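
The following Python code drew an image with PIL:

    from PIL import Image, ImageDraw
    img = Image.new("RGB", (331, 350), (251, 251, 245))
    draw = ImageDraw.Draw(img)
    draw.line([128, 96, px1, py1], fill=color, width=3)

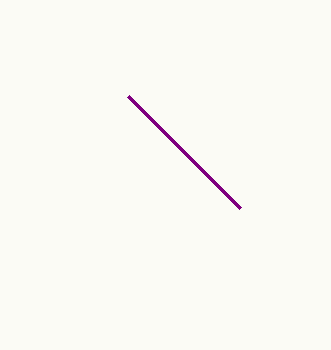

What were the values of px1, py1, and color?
px1 = 240
py1 = 208
color = 'purple'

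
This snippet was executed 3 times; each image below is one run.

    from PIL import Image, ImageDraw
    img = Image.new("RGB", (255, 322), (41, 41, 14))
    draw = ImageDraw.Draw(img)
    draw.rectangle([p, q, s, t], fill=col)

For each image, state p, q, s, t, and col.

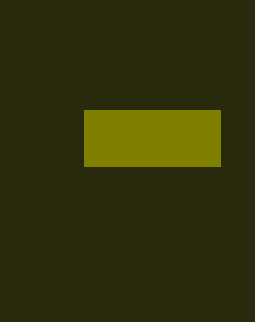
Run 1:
p = 84; q = 110; s = 220; t = 166; col = 'olive'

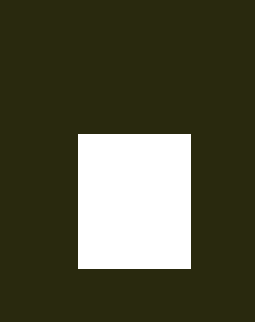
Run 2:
p = 78; q = 134; s = 190; t = 268; col = 'white'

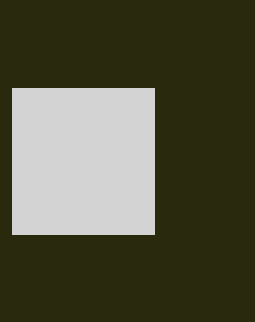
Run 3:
p = 12
q = 88
s = 154
t = 234
col = 'lightgray'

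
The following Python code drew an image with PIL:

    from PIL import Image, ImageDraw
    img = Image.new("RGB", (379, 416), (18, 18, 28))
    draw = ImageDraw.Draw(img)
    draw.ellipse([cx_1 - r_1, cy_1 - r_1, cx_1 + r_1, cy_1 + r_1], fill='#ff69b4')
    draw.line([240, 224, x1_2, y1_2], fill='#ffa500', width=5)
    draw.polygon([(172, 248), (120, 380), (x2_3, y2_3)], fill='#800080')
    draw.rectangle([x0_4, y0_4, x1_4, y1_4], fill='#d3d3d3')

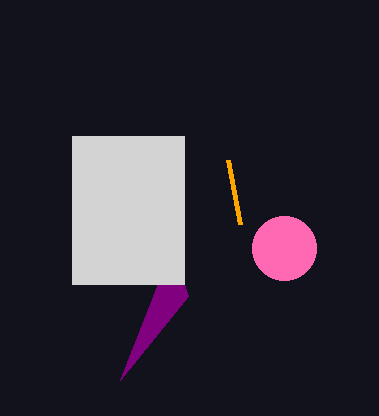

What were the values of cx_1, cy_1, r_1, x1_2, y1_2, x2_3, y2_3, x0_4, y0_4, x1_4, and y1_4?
cx_1 = 284
cy_1 = 248
r_1 = 32
x1_2 = 228
y1_2 = 160
x2_3 = 188
y2_3 = 296
x0_4 = 72
y0_4 = 136
x1_4 = 184
y1_4 = 284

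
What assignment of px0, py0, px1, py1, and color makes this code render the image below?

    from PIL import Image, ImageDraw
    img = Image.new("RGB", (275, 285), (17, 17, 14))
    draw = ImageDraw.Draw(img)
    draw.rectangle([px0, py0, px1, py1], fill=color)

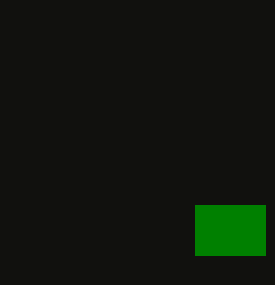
px0 = 195
py0 = 205
px1 = 265
py1 = 255
color = 'green'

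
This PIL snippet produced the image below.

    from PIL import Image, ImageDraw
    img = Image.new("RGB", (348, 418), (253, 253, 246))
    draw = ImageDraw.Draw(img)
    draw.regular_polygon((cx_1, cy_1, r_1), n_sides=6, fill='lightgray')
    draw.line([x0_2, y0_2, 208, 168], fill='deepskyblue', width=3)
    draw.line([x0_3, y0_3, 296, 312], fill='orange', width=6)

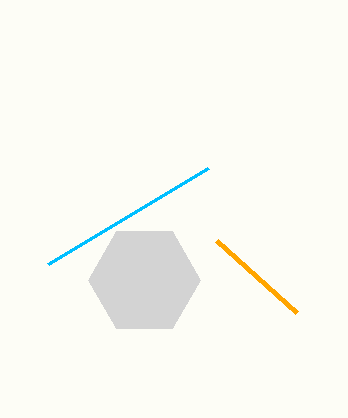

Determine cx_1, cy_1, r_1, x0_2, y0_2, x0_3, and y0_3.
cx_1 = 144, cy_1 = 280, r_1 = 56, x0_2 = 48, y0_2 = 264, x0_3 = 216, y0_3 = 240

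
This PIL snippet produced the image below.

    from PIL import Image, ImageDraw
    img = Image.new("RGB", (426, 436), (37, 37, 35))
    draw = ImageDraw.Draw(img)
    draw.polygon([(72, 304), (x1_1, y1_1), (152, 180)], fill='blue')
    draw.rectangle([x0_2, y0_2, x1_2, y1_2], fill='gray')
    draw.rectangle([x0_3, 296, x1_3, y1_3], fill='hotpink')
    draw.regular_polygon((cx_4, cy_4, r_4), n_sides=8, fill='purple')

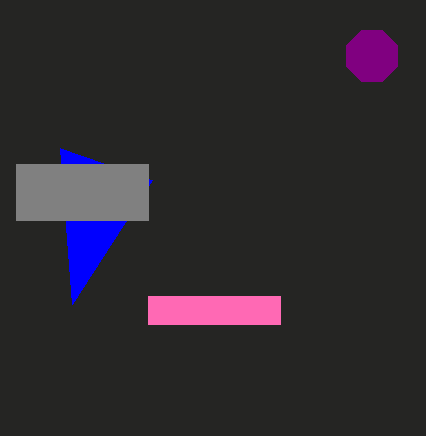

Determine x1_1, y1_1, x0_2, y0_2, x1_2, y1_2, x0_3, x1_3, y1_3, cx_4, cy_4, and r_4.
x1_1 = 60, y1_1 = 148, x0_2 = 16, y0_2 = 164, x1_2 = 148, y1_2 = 220, x0_3 = 148, x1_3 = 280, y1_3 = 324, cx_4 = 372, cy_4 = 56, r_4 = 28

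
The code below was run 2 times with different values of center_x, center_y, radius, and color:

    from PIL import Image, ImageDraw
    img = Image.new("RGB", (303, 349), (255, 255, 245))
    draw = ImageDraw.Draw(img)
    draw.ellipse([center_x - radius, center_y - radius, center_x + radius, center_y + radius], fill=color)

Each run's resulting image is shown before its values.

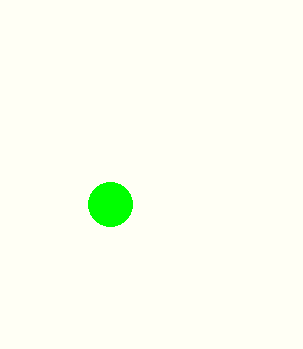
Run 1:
center_x = 110, center_y = 204, radius = 22, color = 'lime'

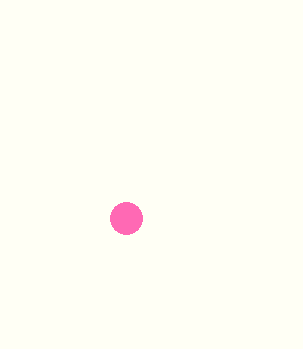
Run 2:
center_x = 126; center_y = 218; radius = 16; color = 'hotpink'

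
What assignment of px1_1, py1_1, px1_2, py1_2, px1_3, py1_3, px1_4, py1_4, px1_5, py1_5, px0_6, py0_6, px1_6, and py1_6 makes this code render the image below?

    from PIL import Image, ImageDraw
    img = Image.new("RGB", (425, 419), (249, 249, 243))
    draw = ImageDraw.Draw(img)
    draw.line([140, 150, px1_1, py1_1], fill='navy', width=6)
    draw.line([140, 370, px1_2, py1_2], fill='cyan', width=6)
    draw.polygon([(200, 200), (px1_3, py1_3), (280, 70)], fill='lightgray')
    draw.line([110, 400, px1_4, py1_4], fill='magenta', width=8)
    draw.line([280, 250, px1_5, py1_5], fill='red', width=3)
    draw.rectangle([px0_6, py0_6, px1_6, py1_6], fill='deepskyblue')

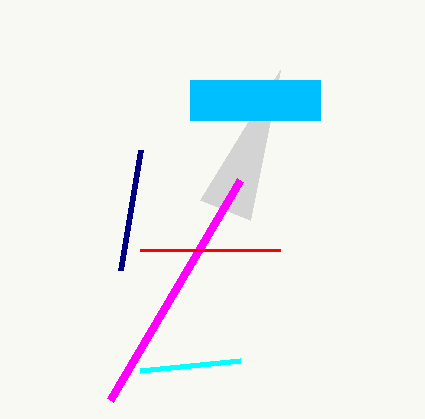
px1_1 = 120, py1_1 = 270, px1_2 = 240, py1_2 = 360, px1_3 = 250, py1_3 = 220, px1_4 = 240, py1_4 = 180, px1_5 = 140, py1_5 = 250, px0_6 = 190, py0_6 = 80, px1_6 = 320, py1_6 = 120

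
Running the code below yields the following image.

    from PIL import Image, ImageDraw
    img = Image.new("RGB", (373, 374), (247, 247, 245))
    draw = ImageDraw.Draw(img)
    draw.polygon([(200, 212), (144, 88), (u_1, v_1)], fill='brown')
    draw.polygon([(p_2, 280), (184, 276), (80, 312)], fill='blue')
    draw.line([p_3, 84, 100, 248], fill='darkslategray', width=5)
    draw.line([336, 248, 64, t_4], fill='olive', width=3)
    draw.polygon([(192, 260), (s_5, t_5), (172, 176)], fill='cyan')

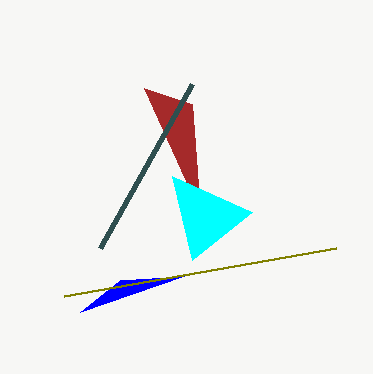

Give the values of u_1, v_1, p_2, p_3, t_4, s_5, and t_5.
u_1 = 192, v_1 = 104, p_2 = 120, p_3 = 192, t_4 = 296, s_5 = 252, t_5 = 212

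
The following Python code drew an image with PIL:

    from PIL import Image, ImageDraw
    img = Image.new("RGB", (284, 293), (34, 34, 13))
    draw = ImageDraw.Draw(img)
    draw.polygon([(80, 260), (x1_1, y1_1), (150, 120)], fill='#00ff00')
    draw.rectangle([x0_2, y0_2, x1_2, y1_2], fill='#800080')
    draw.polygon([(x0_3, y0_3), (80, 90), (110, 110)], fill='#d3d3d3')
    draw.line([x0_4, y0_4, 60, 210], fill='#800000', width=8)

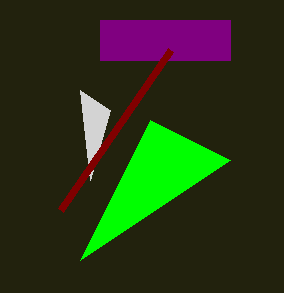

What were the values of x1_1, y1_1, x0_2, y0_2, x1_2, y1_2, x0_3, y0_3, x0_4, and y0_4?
x1_1 = 230
y1_1 = 160
x0_2 = 100
y0_2 = 20
x1_2 = 230
y1_2 = 60
x0_3 = 90
y0_3 = 180
x0_4 = 170
y0_4 = 50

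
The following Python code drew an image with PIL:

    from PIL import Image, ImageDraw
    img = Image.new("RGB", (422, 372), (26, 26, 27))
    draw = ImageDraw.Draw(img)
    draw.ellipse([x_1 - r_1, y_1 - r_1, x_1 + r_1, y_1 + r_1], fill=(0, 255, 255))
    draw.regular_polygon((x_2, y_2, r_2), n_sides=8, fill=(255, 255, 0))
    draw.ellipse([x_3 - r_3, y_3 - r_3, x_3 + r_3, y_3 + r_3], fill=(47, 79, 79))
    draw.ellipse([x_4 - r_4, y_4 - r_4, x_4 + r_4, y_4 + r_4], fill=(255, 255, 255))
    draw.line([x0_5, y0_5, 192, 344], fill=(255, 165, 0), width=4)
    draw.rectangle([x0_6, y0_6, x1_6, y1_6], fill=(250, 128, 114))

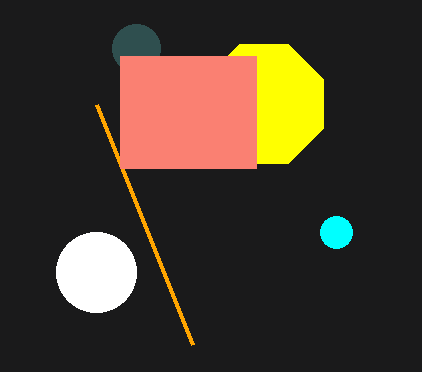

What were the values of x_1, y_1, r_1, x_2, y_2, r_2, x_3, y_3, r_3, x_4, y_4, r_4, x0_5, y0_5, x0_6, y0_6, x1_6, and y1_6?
x_1 = 336
y_1 = 232
r_1 = 16
x_2 = 264
y_2 = 104
r_2 = 64
x_3 = 136
y_3 = 48
r_3 = 24
x_4 = 96
y_4 = 272
r_4 = 40
x0_5 = 96
y0_5 = 104
x0_6 = 120
y0_6 = 56
x1_6 = 256
y1_6 = 168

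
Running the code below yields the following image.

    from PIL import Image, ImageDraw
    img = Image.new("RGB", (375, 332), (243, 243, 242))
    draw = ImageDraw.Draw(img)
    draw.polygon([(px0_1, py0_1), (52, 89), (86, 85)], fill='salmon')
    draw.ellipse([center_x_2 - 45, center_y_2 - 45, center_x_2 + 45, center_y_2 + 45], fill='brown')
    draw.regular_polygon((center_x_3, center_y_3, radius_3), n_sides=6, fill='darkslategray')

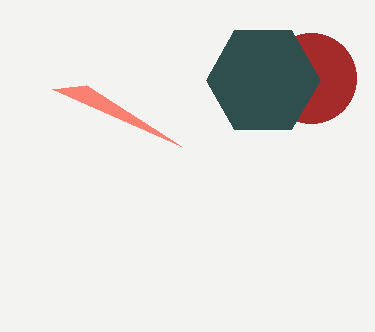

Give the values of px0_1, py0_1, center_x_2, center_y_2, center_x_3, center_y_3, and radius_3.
px0_1 = 181
py0_1 = 146
center_x_2 = 311
center_y_2 = 78
center_x_3 = 263
center_y_3 = 80
radius_3 = 57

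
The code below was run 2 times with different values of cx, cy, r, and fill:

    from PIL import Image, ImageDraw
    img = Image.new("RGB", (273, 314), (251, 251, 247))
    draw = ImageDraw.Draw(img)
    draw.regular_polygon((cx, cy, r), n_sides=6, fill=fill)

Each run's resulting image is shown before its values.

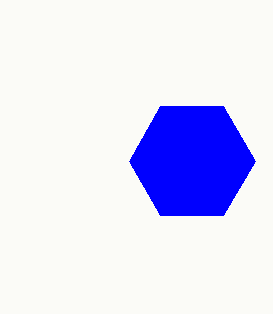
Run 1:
cx = 192
cy = 161
r = 63
fill = 'blue'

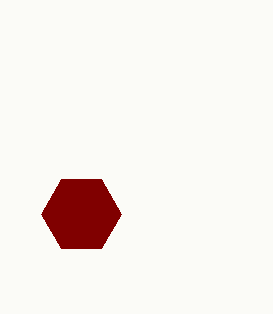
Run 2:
cx = 81, cy = 214, r = 40, fill = 'maroon'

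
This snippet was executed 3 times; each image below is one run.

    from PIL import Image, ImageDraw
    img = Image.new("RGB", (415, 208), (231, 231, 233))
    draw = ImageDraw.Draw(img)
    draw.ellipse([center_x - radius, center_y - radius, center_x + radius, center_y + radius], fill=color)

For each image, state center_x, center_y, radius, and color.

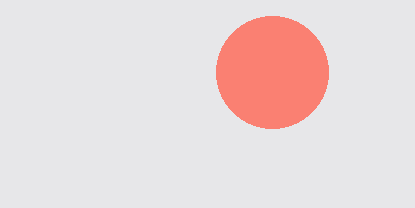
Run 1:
center_x = 272
center_y = 72
radius = 56
color = 'salmon'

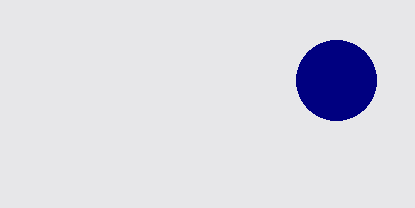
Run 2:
center_x = 336; center_y = 80; radius = 40; color = 'navy'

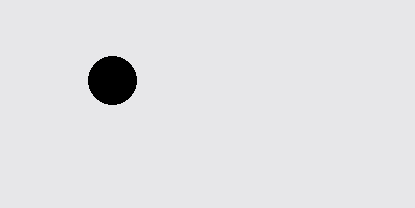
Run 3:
center_x = 112, center_y = 80, radius = 24, color = 'black'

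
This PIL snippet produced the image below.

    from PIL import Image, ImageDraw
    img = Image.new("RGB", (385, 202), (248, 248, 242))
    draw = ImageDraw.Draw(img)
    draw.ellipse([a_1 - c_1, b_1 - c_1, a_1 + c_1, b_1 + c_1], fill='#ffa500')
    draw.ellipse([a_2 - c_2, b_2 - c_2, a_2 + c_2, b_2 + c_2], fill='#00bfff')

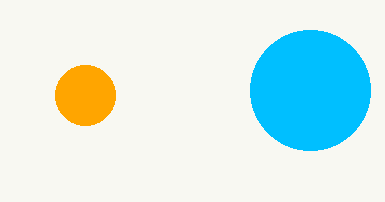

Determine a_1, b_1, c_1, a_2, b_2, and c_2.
a_1 = 85
b_1 = 95
c_1 = 30
a_2 = 310
b_2 = 90
c_2 = 60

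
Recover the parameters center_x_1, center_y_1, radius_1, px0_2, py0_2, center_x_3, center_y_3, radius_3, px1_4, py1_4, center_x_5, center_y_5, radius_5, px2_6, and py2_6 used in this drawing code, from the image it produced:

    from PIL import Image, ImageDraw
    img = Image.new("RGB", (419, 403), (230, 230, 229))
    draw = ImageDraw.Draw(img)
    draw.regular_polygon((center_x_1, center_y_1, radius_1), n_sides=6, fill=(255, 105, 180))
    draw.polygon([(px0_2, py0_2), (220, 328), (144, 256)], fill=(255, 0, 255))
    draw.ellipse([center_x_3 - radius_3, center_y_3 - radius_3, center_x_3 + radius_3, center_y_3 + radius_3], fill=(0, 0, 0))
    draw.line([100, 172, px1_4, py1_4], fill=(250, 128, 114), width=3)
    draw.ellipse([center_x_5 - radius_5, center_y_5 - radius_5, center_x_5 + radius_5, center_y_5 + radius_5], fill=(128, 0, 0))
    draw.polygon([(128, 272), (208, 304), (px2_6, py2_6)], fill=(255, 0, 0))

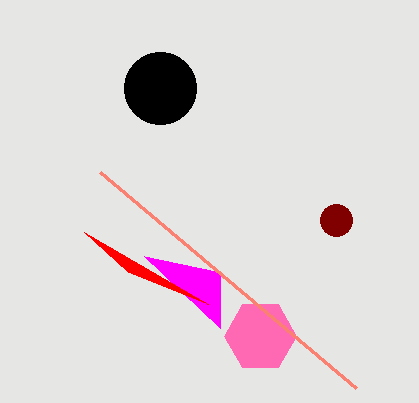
center_x_1 = 260, center_y_1 = 336, radius_1 = 36, px0_2 = 220, py0_2 = 272, center_x_3 = 160, center_y_3 = 88, radius_3 = 36, px1_4 = 356, py1_4 = 388, center_x_5 = 336, center_y_5 = 220, radius_5 = 16, px2_6 = 84, py2_6 = 232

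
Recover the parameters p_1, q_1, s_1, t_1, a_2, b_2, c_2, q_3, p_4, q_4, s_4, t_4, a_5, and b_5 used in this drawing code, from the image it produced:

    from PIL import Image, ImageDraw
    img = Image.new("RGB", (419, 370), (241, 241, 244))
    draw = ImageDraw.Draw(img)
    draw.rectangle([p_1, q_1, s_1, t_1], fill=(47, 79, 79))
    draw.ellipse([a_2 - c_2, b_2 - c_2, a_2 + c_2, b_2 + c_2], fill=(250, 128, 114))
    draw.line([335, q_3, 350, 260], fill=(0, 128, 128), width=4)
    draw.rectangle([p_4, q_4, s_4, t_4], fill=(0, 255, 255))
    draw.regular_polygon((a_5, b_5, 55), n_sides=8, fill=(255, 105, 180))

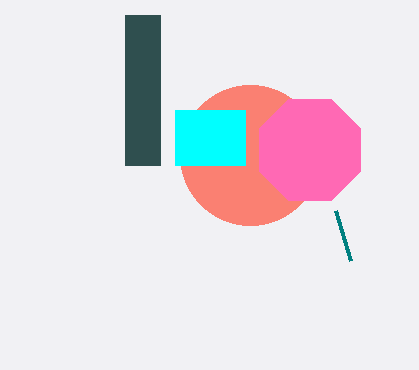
p_1 = 125; q_1 = 15; s_1 = 160; t_1 = 165; a_2 = 250; b_2 = 155; c_2 = 70; q_3 = 210; p_4 = 175; q_4 = 110; s_4 = 245; t_4 = 165; a_5 = 310; b_5 = 150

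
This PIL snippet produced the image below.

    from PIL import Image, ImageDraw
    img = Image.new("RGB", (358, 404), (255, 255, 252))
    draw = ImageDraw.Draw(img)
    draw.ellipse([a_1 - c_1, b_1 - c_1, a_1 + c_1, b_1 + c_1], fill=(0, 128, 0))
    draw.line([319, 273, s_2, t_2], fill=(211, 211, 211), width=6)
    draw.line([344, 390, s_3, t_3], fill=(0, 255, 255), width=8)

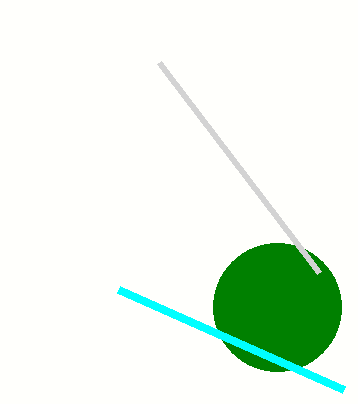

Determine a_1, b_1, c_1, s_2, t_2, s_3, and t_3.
a_1 = 277
b_1 = 307
c_1 = 64
s_2 = 159
t_2 = 63
s_3 = 119
t_3 = 290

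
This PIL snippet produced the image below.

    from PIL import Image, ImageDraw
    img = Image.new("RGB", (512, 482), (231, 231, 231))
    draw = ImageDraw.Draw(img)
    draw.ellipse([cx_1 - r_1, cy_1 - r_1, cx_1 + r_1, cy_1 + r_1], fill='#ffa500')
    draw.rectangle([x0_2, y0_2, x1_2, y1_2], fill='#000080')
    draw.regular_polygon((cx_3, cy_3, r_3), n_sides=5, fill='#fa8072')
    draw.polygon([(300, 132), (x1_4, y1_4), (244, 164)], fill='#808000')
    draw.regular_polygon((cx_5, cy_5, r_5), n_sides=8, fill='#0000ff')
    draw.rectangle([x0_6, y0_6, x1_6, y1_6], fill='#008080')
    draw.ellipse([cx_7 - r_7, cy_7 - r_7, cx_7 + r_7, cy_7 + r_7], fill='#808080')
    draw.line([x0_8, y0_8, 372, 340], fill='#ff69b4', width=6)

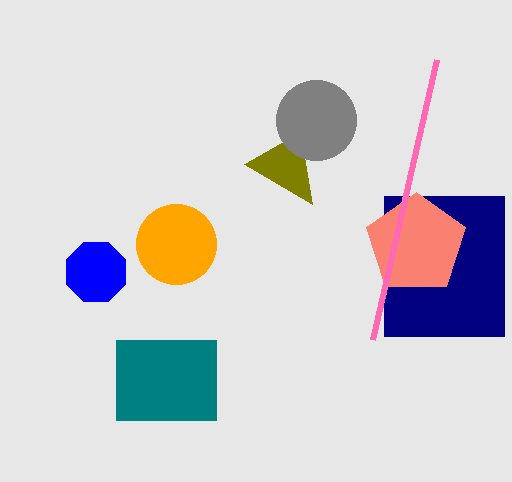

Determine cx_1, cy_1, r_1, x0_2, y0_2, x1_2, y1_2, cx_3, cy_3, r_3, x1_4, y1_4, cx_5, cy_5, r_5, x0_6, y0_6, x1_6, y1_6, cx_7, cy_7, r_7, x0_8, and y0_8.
cx_1 = 176
cy_1 = 244
r_1 = 40
x0_2 = 384
y0_2 = 196
x1_2 = 504
y1_2 = 336
cx_3 = 416
cy_3 = 244
r_3 = 52
x1_4 = 312
y1_4 = 204
cx_5 = 96
cy_5 = 272
r_5 = 32
x0_6 = 116
y0_6 = 340
x1_6 = 216
y1_6 = 420
cx_7 = 316
cy_7 = 120
r_7 = 40
x0_8 = 436
y0_8 = 60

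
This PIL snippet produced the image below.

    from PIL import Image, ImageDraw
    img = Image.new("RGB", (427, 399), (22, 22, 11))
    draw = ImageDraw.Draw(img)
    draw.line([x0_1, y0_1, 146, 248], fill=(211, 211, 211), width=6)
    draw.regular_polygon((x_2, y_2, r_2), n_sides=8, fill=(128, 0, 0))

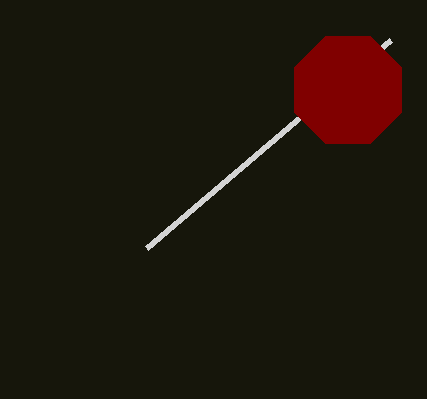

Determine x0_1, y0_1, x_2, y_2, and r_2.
x0_1 = 390
y0_1 = 40
x_2 = 348
y_2 = 90
r_2 = 58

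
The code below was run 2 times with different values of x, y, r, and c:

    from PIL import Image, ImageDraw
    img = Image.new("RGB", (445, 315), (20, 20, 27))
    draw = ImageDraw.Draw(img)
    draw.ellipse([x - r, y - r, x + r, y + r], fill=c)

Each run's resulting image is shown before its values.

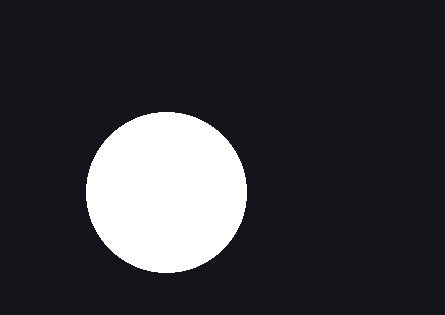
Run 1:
x = 166; y = 192; r = 80; c = 'white'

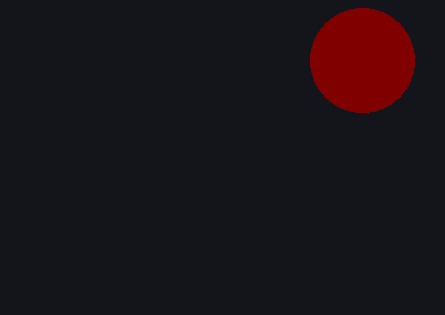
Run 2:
x = 362, y = 60, r = 52, c = 'maroon'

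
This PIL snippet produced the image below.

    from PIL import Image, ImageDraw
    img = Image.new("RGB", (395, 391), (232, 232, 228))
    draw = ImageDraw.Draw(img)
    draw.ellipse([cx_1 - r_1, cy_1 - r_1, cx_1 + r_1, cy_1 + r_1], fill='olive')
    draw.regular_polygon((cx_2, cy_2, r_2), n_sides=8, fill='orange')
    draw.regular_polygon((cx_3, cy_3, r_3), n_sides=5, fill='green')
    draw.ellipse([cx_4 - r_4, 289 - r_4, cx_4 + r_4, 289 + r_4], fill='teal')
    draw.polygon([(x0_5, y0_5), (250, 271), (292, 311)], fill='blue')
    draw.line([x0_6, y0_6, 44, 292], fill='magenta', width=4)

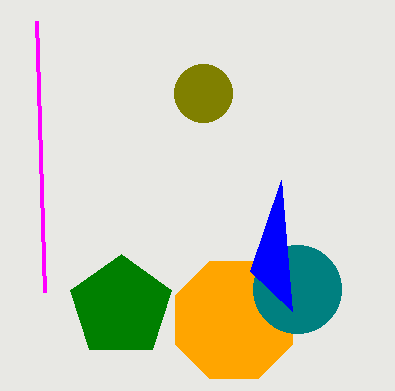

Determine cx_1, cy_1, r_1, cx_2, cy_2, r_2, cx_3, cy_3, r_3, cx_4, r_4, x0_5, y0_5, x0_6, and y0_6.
cx_1 = 203; cy_1 = 93; r_1 = 29; cx_2 = 234; cy_2 = 320; r_2 = 63; cx_3 = 121; cy_3 = 307; r_3 = 53; cx_4 = 297; r_4 = 44; x0_5 = 281; y0_5 = 180; x0_6 = 36; y0_6 = 21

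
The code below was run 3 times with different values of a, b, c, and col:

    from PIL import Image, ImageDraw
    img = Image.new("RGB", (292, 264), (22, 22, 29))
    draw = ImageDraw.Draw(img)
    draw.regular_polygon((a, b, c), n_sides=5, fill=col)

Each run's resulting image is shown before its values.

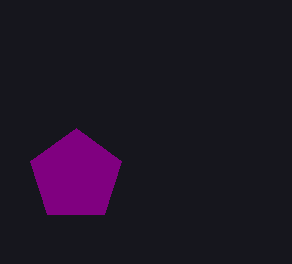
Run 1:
a = 76, b = 176, c = 48, col = 'purple'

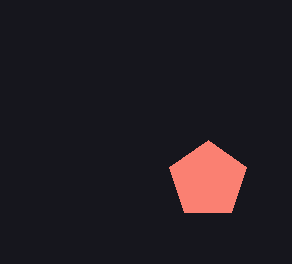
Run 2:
a = 208, b = 180, c = 40, col = 'salmon'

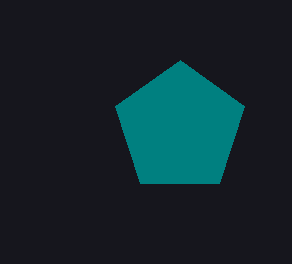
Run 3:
a = 180
b = 128
c = 68
col = 'teal'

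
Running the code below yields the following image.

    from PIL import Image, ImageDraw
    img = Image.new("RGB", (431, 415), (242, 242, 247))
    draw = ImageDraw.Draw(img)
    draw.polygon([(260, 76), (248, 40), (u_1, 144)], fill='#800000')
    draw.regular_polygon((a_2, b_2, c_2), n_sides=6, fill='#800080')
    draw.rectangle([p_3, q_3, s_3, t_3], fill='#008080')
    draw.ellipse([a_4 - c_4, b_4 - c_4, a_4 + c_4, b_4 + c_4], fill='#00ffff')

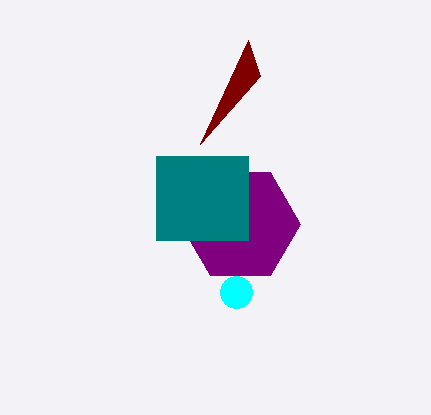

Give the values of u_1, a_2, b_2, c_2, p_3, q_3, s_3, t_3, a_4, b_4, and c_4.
u_1 = 200, a_2 = 240, b_2 = 224, c_2 = 60, p_3 = 156, q_3 = 156, s_3 = 248, t_3 = 240, a_4 = 236, b_4 = 292, c_4 = 16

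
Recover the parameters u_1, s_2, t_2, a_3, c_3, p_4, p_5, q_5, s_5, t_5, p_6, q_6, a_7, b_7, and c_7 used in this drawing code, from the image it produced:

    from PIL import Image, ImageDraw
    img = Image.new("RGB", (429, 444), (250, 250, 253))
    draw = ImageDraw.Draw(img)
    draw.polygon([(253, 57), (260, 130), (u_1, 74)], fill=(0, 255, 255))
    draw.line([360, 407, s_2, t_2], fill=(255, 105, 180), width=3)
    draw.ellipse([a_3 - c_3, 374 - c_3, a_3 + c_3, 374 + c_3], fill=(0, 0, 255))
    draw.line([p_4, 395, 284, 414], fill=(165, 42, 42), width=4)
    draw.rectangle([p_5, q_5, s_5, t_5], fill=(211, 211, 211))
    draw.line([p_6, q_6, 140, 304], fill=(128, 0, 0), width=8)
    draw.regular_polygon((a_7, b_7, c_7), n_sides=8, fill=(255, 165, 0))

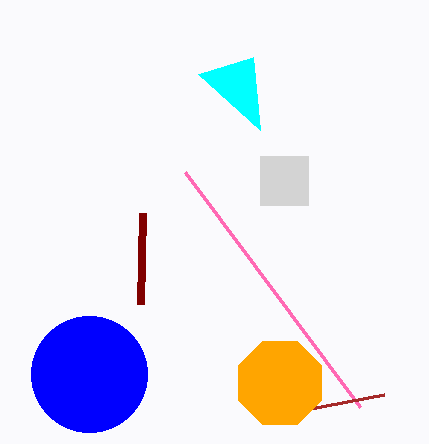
u_1 = 198; s_2 = 185; t_2 = 172; a_3 = 89; c_3 = 58; p_4 = 384; p_5 = 260; q_5 = 156; s_5 = 308; t_5 = 205; p_6 = 142; q_6 = 213; a_7 = 280; b_7 = 383; c_7 = 45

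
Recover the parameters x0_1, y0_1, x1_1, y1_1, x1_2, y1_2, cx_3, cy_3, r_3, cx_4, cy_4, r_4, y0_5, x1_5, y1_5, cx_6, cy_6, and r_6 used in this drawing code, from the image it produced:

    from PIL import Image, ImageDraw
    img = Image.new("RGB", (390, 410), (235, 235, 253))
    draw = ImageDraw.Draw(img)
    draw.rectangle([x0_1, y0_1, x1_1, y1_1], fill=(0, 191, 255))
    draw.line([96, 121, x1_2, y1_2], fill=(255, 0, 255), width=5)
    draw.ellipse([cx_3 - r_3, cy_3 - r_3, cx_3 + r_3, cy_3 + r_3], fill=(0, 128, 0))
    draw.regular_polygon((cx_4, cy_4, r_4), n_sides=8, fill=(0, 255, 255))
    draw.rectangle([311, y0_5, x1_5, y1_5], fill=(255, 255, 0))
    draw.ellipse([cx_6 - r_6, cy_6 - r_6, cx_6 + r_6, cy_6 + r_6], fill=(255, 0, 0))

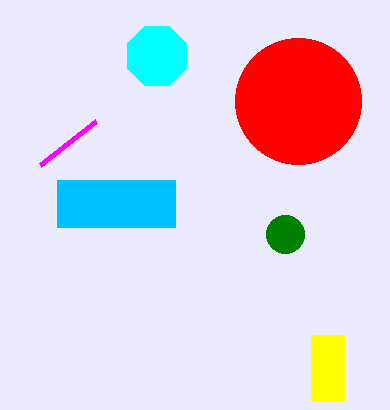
x0_1 = 57, y0_1 = 180, x1_1 = 175, y1_1 = 227, x1_2 = 40, y1_2 = 165, cx_3 = 285, cy_3 = 234, r_3 = 19, cx_4 = 157, cy_4 = 56, r_4 = 32, y0_5 = 335, x1_5 = 344, y1_5 = 401, cx_6 = 298, cy_6 = 101, r_6 = 63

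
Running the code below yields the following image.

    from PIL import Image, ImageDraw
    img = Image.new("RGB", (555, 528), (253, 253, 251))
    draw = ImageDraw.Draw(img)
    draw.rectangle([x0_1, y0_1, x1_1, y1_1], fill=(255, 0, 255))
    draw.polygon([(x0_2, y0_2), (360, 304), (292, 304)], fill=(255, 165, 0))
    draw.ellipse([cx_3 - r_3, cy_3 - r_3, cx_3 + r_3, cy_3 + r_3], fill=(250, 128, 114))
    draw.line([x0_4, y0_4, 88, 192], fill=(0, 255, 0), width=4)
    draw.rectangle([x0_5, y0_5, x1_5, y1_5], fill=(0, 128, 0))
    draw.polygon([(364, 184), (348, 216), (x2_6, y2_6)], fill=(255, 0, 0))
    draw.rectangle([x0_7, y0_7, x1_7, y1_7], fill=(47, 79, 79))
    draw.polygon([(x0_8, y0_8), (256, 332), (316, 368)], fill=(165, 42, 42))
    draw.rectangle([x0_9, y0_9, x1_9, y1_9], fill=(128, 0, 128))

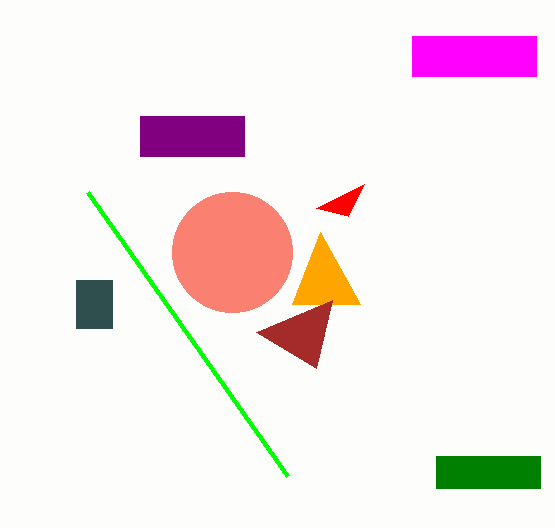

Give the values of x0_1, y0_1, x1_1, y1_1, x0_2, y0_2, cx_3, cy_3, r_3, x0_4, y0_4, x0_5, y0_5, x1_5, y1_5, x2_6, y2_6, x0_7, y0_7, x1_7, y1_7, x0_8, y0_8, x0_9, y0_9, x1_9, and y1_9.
x0_1 = 412
y0_1 = 36
x1_1 = 536
y1_1 = 76
x0_2 = 320
y0_2 = 232
cx_3 = 232
cy_3 = 252
r_3 = 60
x0_4 = 288
y0_4 = 476
x0_5 = 436
y0_5 = 456
x1_5 = 540
y1_5 = 488
x2_6 = 316
y2_6 = 208
x0_7 = 76
y0_7 = 280
x1_7 = 112
y1_7 = 328
x0_8 = 332
y0_8 = 300
x0_9 = 140
y0_9 = 116
x1_9 = 244
y1_9 = 156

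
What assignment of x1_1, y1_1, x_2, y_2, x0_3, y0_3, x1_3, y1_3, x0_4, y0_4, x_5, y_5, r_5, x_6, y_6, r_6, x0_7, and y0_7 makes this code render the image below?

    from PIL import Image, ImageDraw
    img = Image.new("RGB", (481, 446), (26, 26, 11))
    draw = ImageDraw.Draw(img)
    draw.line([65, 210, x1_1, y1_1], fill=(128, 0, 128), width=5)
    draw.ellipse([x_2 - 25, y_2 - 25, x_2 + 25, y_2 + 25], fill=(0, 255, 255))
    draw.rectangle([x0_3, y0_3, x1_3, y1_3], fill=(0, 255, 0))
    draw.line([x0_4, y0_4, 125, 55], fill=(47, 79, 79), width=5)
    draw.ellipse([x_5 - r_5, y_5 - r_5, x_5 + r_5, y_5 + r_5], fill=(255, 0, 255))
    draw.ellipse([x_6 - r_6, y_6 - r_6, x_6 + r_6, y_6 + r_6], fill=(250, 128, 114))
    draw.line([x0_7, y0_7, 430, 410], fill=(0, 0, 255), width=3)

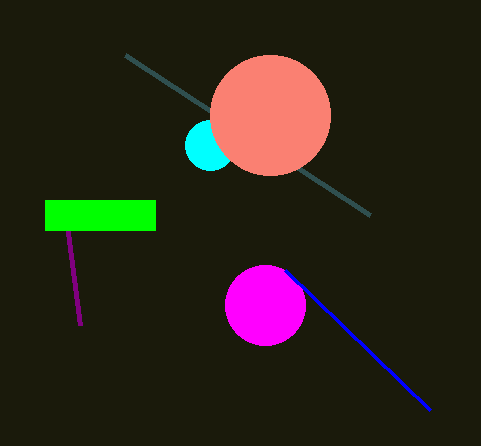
x1_1 = 80
y1_1 = 325
x_2 = 210
y_2 = 145
x0_3 = 45
y0_3 = 200
x1_3 = 155
y1_3 = 230
x0_4 = 370
y0_4 = 215
x_5 = 265
y_5 = 305
r_5 = 40
x_6 = 270
y_6 = 115
r_6 = 60
x0_7 = 285
y0_7 = 270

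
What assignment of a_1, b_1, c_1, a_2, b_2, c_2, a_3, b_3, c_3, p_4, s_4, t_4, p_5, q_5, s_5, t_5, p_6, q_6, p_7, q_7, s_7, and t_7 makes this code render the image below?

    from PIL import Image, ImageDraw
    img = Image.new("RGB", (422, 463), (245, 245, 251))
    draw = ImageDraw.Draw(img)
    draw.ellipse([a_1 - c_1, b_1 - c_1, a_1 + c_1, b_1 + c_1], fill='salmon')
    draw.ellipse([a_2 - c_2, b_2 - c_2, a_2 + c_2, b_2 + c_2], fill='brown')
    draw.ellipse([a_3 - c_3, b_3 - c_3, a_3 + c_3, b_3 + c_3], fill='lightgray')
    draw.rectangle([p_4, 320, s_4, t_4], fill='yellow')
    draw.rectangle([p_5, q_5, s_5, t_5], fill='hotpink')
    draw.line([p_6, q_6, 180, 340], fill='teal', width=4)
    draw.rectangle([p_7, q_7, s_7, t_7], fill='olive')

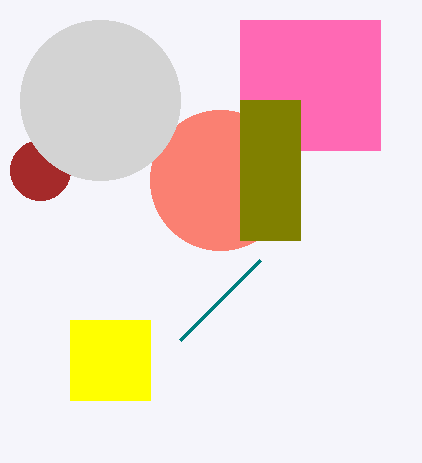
a_1 = 220
b_1 = 180
c_1 = 70
a_2 = 40
b_2 = 170
c_2 = 30
a_3 = 100
b_3 = 100
c_3 = 80
p_4 = 70
s_4 = 150
t_4 = 400
p_5 = 240
q_5 = 20
s_5 = 380
t_5 = 150
p_6 = 260
q_6 = 260
p_7 = 240
q_7 = 100
s_7 = 300
t_7 = 240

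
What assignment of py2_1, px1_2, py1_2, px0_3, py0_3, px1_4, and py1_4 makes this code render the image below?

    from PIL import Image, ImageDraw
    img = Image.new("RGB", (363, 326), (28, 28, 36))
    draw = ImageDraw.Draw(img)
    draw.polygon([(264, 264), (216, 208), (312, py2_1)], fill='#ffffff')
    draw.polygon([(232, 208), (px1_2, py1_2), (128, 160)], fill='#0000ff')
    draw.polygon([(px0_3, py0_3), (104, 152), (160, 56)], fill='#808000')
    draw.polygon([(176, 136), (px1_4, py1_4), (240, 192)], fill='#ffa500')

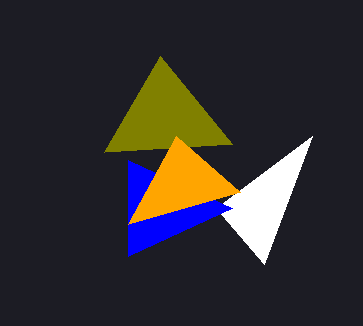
py2_1 = 136, px1_2 = 128, py1_2 = 256, px0_3 = 232, py0_3 = 144, px1_4 = 128, py1_4 = 224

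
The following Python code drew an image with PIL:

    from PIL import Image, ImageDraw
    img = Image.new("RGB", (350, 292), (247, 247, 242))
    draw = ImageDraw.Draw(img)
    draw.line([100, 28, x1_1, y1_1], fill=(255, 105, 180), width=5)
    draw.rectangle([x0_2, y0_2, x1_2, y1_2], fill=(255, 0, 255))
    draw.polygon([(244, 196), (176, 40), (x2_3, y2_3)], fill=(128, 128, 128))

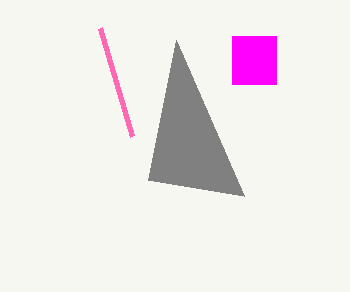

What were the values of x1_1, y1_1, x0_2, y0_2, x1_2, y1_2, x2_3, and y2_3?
x1_1 = 132
y1_1 = 136
x0_2 = 232
y0_2 = 36
x1_2 = 276
y1_2 = 84
x2_3 = 148
y2_3 = 180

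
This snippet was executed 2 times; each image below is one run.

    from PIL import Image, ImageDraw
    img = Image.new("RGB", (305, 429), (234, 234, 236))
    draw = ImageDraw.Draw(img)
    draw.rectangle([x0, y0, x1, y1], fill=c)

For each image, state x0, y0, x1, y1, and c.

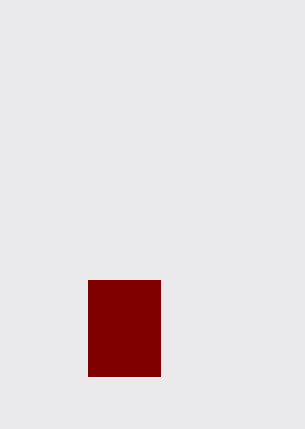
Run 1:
x0 = 88; y0 = 280; x1 = 160; y1 = 376; c = 'maroon'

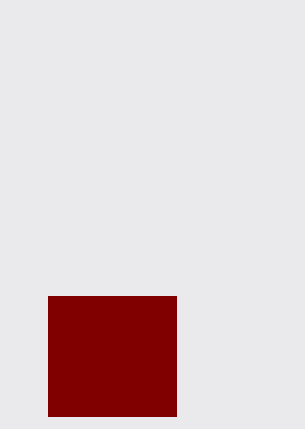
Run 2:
x0 = 48
y0 = 296
x1 = 176
y1 = 416
c = 'maroon'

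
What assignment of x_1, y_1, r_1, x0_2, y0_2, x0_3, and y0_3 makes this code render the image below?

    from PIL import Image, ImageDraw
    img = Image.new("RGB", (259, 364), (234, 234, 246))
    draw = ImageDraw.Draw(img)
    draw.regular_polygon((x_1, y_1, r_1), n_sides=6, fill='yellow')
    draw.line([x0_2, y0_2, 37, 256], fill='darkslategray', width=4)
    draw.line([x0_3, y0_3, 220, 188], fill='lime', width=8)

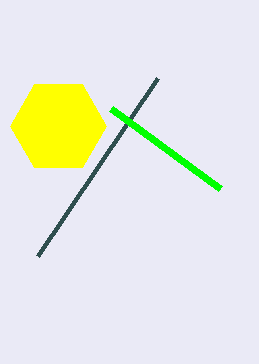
x_1 = 58, y_1 = 126, r_1 = 48, x0_2 = 157, y0_2 = 78, x0_3 = 111, y0_3 = 108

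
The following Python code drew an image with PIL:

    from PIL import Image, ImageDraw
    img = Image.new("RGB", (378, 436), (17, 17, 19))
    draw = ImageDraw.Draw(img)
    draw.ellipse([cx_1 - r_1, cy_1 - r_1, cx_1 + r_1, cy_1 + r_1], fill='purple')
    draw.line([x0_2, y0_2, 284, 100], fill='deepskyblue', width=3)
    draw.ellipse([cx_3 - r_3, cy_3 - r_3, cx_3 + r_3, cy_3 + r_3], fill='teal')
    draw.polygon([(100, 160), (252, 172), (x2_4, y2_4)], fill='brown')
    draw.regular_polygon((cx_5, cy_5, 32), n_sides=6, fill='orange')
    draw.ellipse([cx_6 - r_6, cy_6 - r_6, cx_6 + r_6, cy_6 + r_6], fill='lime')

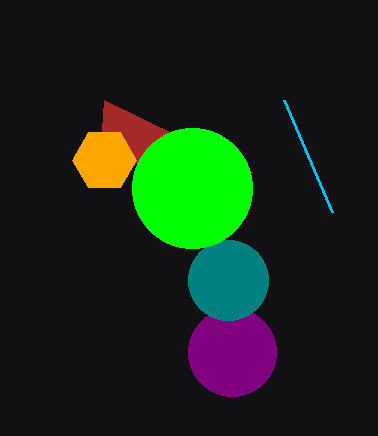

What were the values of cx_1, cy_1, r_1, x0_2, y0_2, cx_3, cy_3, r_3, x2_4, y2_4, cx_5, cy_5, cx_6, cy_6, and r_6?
cx_1 = 232; cy_1 = 352; r_1 = 44; x0_2 = 332; y0_2 = 212; cx_3 = 228; cy_3 = 280; r_3 = 40; x2_4 = 104; y2_4 = 100; cx_5 = 104; cy_5 = 160; cx_6 = 192; cy_6 = 188; r_6 = 60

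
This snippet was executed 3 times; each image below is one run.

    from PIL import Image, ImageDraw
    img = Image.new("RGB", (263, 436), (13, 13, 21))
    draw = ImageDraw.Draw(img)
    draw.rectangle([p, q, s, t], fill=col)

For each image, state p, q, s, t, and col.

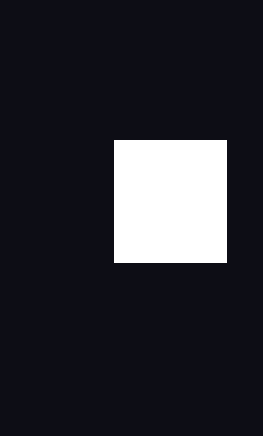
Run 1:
p = 114
q = 140
s = 226
t = 262
col = 'white'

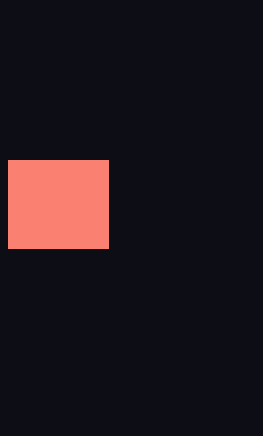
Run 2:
p = 8
q = 160
s = 108
t = 248
col = 'salmon'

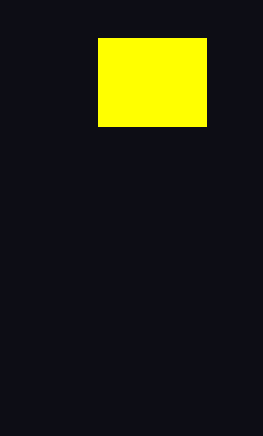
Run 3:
p = 98; q = 38; s = 206; t = 126; col = 'yellow'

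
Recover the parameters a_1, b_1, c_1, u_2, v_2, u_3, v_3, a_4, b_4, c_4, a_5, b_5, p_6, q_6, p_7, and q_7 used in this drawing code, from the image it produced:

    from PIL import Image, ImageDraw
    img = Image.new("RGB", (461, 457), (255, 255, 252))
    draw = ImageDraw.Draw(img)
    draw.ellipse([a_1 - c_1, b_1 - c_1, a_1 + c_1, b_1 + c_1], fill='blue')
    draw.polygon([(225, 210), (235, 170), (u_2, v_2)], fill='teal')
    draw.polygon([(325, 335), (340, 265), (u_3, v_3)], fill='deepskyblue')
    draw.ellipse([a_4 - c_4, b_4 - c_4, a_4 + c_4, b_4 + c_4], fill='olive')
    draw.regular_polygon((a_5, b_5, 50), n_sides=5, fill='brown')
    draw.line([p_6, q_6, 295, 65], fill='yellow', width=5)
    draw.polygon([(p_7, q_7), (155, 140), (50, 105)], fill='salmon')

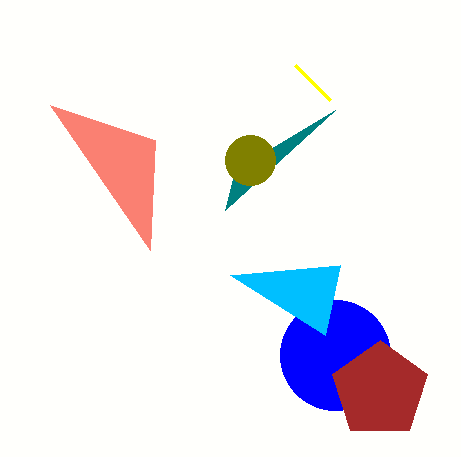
a_1 = 335; b_1 = 355; c_1 = 55; u_2 = 335; v_2 = 110; u_3 = 230; v_3 = 275; a_4 = 250; b_4 = 160; c_4 = 25; a_5 = 380; b_5 = 390; p_6 = 330; q_6 = 100; p_7 = 150; q_7 = 250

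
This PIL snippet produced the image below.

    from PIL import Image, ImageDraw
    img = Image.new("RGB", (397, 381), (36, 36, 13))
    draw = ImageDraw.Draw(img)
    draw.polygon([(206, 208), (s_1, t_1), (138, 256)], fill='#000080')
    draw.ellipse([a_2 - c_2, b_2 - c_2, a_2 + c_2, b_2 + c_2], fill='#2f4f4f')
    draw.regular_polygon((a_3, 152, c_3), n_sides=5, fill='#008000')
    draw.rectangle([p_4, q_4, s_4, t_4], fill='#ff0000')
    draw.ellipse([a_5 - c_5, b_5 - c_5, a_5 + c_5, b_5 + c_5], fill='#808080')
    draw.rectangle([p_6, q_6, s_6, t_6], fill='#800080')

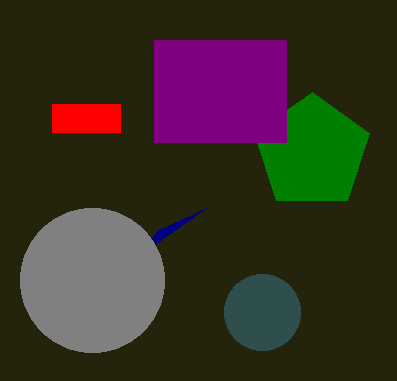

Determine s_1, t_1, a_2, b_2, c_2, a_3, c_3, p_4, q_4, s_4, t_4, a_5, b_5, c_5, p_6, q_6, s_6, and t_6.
s_1 = 158
t_1 = 230
a_2 = 262
b_2 = 312
c_2 = 38
a_3 = 312
c_3 = 60
p_4 = 52
q_4 = 104
s_4 = 120
t_4 = 132
a_5 = 92
b_5 = 280
c_5 = 72
p_6 = 154
q_6 = 40
s_6 = 286
t_6 = 142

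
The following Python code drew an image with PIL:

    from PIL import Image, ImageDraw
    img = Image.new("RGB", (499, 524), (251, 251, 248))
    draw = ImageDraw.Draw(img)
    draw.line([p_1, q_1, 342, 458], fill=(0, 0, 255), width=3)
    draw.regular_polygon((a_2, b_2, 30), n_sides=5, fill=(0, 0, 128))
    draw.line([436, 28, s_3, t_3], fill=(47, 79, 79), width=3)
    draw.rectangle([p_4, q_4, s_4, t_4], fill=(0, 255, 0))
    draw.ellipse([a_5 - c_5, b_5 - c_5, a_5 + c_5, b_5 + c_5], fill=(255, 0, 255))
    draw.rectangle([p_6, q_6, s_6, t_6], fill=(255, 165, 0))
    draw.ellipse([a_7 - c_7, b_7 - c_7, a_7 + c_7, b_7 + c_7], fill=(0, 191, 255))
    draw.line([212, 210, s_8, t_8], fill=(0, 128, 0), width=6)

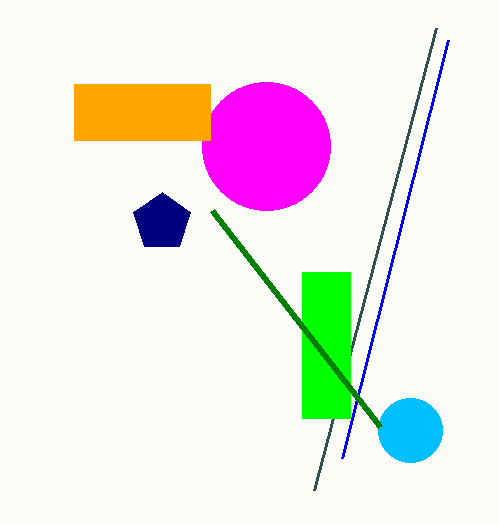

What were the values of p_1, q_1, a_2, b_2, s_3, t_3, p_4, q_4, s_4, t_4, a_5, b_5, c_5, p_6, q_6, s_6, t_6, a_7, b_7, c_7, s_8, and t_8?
p_1 = 448; q_1 = 40; a_2 = 162; b_2 = 222; s_3 = 314; t_3 = 490; p_4 = 302; q_4 = 272; s_4 = 350; t_4 = 418; a_5 = 266; b_5 = 146; c_5 = 64; p_6 = 74; q_6 = 84; s_6 = 210; t_6 = 140; a_7 = 410; b_7 = 430; c_7 = 32; s_8 = 380; t_8 = 426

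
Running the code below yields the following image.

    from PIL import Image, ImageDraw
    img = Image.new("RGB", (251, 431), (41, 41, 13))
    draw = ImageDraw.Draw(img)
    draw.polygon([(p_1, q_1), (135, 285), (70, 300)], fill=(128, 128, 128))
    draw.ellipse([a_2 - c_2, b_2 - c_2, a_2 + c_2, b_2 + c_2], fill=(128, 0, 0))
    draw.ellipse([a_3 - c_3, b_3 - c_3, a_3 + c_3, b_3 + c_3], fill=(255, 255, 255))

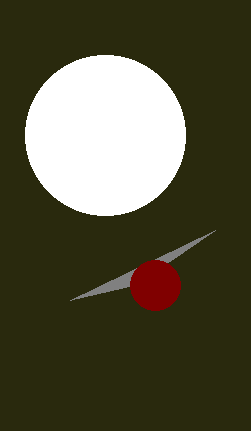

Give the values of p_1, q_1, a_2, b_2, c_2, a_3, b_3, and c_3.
p_1 = 215
q_1 = 230
a_2 = 155
b_2 = 285
c_2 = 25
a_3 = 105
b_3 = 135
c_3 = 80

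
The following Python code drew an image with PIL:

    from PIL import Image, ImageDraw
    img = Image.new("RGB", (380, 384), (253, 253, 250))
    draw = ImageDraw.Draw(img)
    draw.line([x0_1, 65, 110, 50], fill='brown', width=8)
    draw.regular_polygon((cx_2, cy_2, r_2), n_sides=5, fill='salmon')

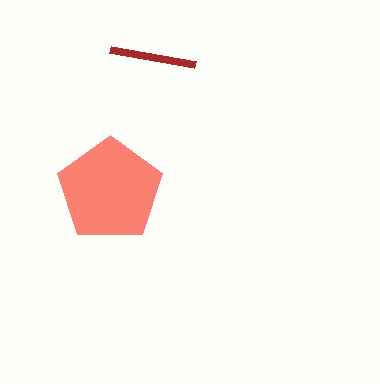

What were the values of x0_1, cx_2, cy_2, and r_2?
x0_1 = 195; cx_2 = 110; cy_2 = 190; r_2 = 55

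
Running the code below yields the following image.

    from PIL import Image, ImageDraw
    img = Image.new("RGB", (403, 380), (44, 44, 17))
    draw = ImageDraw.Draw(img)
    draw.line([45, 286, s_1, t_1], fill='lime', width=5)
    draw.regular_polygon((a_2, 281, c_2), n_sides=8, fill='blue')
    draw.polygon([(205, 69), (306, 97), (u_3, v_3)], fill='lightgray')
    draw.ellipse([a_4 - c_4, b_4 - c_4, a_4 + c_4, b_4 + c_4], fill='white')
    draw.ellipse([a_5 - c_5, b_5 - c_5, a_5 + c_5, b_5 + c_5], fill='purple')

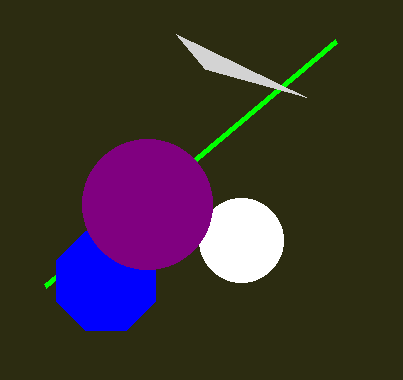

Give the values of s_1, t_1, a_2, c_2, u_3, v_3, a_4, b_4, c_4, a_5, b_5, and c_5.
s_1 = 336; t_1 = 41; a_2 = 106; c_2 = 54; u_3 = 176; v_3 = 34; a_4 = 241; b_4 = 240; c_4 = 42; a_5 = 147; b_5 = 204; c_5 = 65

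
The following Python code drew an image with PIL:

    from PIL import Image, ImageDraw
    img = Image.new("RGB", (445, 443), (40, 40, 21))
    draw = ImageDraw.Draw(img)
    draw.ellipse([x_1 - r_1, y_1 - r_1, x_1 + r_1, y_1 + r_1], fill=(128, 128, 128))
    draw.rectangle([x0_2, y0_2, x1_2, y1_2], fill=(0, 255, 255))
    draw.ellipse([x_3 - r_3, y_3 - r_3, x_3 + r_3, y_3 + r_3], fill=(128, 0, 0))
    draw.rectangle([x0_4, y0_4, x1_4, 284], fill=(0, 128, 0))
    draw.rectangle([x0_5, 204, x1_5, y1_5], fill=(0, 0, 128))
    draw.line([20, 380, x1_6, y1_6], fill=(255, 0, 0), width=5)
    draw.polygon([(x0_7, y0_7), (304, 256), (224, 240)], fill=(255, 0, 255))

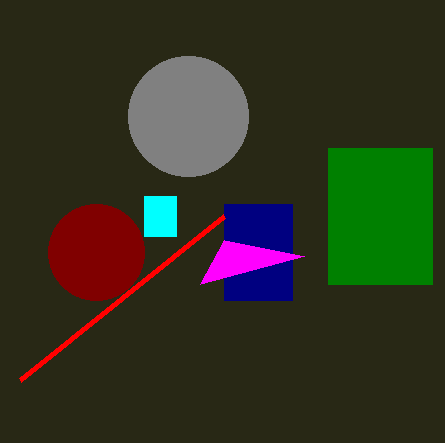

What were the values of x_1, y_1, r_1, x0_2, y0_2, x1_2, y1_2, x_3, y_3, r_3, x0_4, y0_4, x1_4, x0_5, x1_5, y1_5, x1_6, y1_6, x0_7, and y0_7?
x_1 = 188, y_1 = 116, r_1 = 60, x0_2 = 144, y0_2 = 196, x1_2 = 176, y1_2 = 236, x_3 = 96, y_3 = 252, r_3 = 48, x0_4 = 328, y0_4 = 148, x1_4 = 432, x0_5 = 224, x1_5 = 292, y1_5 = 300, x1_6 = 224, y1_6 = 216, x0_7 = 200, y0_7 = 284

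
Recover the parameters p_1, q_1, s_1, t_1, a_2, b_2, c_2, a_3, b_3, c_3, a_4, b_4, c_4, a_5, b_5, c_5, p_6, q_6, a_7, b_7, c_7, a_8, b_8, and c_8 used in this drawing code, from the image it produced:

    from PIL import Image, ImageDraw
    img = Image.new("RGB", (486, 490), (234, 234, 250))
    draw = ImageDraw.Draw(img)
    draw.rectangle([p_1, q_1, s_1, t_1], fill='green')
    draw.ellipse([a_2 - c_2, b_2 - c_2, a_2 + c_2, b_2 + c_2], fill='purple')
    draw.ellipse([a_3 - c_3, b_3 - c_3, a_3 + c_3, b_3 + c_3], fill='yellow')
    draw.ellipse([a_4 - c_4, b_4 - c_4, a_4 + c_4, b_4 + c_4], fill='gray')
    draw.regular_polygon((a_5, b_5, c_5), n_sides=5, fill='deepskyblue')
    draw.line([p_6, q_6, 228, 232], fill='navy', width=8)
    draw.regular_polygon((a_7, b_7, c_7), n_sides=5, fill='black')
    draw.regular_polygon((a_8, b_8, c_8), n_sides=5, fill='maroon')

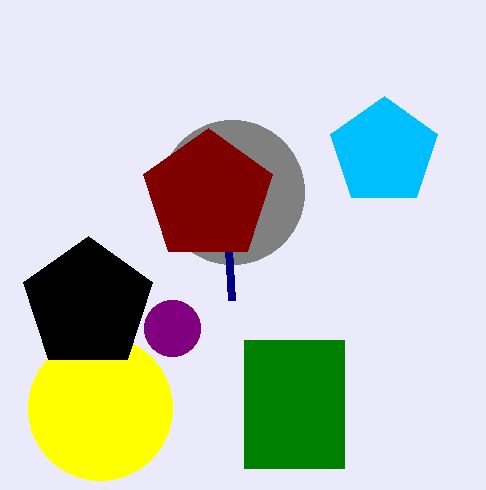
p_1 = 244
q_1 = 340
s_1 = 344
t_1 = 468
a_2 = 172
b_2 = 328
c_2 = 28
a_3 = 100
b_3 = 408
c_3 = 72
a_4 = 232
b_4 = 192
c_4 = 72
a_5 = 384
b_5 = 152
c_5 = 56
p_6 = 232
q_6 = 300
a_7 = 88
b_7 = 304
c_7 = 68
a_8 = 208
b_8 = 196
c_8 = 68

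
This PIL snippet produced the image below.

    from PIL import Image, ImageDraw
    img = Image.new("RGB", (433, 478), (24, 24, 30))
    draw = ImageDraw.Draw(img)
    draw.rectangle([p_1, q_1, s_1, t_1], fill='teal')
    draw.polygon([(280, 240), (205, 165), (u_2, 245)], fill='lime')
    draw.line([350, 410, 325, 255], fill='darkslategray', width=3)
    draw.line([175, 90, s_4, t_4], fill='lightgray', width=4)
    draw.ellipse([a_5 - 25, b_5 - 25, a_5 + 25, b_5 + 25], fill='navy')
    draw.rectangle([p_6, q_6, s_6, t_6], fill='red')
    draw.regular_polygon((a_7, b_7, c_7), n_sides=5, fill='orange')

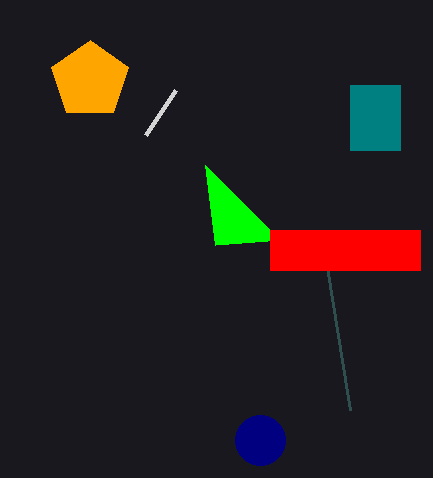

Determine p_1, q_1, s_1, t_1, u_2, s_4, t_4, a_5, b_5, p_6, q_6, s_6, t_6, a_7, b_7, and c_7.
p_1 = 350; q_1 = 85; s_1 = 400; t_1 = 150; u_2 = 215; s_4 = 145; t_4 = 135; a_5 = 260; b_5 = 440; p_6 = 270; q_6 = 230; s_6 = 420; t_6 = 270; a_7 = 90; b_7 = 80; c_7 = 40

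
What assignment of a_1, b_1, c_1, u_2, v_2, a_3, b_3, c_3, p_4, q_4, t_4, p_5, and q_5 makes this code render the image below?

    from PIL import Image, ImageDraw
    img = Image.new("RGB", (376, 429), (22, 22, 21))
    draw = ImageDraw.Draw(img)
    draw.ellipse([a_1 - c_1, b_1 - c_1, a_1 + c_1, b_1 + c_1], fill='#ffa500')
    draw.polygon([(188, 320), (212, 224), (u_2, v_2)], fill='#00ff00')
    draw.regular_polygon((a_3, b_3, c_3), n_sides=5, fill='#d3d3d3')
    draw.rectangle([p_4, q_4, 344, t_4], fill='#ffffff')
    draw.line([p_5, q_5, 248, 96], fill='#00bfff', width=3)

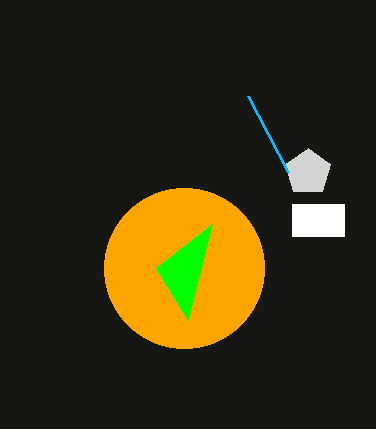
a_1 = 184; b_1 = 268; c_1 = 80; u_2 = 156; v_2 = 268; a_3 = 308; b_3 = 172; c_3 = 24; p_4 = 292; q_4 = 204; t_4 = 236; p_5 = 288; q_5 = 172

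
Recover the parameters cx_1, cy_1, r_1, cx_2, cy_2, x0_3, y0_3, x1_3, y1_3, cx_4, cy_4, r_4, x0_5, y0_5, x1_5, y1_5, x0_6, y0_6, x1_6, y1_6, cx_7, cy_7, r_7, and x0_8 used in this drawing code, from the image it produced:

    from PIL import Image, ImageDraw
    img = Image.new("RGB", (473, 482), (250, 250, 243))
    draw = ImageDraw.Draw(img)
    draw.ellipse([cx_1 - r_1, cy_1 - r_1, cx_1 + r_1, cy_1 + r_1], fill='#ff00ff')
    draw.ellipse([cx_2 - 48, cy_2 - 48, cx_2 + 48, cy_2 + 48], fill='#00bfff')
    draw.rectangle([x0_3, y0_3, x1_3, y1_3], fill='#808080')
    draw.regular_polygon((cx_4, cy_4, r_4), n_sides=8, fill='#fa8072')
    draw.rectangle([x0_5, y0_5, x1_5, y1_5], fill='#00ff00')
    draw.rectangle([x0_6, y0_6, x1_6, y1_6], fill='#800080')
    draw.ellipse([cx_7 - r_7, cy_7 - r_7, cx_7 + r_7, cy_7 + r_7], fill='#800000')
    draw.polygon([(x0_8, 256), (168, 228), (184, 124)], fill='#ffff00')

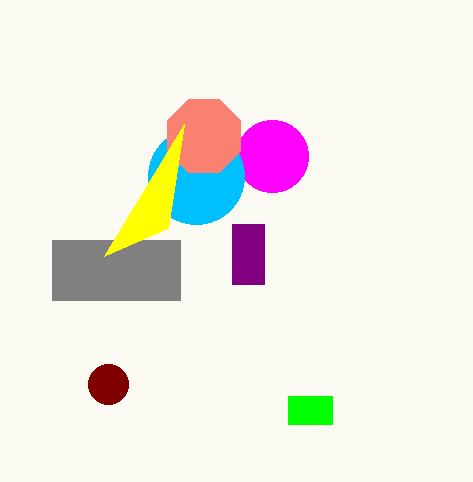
cx_1 = 272; cy_1 = 156; r_1 = 36; cx_2 = 196; cy_2 = 176; x0_3 = 52; y0_3 = 240; x1_3 = 180; y1_3 = 300; cx_4 = 204; cy_4 = 136; r_4 = 40; x0_5 = 288; y0_5 = 396; x1_5 = 332; y1_5 = 424; x0_6 = 232; y0_6 = 224; x1_6 = 264; y1_6 = 284; cx_7 = 108; cy_7 = 384; r_7 = 20; x0_8 = 104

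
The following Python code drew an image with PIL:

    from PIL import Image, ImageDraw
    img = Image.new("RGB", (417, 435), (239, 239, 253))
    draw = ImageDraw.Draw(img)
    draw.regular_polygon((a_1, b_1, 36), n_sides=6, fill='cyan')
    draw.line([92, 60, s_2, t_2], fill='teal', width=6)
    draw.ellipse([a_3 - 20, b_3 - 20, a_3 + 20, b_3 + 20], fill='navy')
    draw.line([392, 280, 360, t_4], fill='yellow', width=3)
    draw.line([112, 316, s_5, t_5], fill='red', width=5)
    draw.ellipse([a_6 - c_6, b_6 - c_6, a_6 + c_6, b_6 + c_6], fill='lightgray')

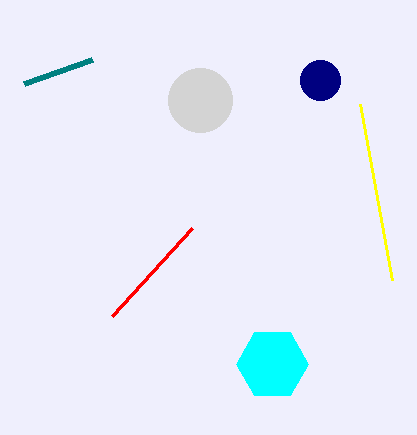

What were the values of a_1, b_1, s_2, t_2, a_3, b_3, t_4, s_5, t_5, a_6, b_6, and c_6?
a_1 = 272
b_1 = 364
s_2 = 24
t_2 = 84
a_3 = 320
b_3 = 80
t_4 = 104
s_5 = 192
t_5 = 228
a_6 = 200
b_6 = 100
c_6 = 32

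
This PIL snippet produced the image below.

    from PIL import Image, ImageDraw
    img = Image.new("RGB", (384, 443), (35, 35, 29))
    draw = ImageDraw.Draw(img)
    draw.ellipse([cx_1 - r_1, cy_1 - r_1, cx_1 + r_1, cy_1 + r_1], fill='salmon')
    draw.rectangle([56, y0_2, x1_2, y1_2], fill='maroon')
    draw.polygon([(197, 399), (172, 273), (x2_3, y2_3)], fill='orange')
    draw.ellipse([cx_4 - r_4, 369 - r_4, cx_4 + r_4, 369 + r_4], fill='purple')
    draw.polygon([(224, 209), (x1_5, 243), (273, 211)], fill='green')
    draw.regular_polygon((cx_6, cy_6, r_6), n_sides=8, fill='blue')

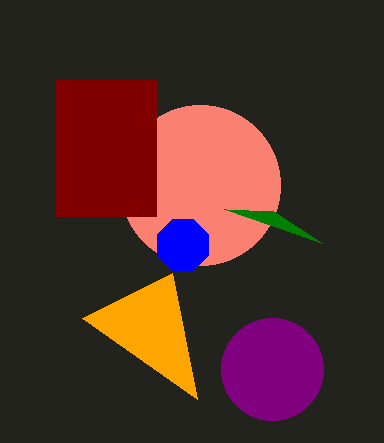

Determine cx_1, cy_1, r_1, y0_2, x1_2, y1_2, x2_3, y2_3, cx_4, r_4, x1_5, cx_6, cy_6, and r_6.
cx_1 = 200
cy_1 = 185
r_1 = 80
y0_2 = 80
x1_2 = 156
y1_2 = 216
x2_3 = 82
y2_3 = 318
cx_4 = 272
r_4 = 51
x1_5 = 322
cx_6 = 183
cy_6 = 245
r_6 = 28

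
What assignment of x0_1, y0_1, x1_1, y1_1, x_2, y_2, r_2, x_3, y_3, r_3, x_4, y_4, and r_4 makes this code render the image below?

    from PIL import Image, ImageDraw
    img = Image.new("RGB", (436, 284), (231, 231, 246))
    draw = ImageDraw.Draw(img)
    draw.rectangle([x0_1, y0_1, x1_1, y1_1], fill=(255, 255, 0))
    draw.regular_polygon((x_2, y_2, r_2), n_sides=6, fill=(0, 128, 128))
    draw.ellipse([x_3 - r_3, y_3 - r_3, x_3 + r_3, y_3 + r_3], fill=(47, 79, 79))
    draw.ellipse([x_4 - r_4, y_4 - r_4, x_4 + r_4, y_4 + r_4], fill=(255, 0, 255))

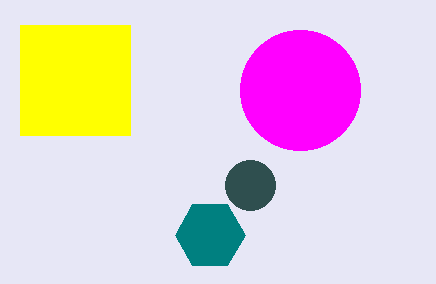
x0_1 = 20, y0_1 = 25, x1_1 = 130, y1_1 = 135, x_2 = 210, y_2 = 235, r_2 = 35, x_3 = 250, y_3 = 185, r_3 = 25, x_4 = 300, y_4 = 90, r_4 = 60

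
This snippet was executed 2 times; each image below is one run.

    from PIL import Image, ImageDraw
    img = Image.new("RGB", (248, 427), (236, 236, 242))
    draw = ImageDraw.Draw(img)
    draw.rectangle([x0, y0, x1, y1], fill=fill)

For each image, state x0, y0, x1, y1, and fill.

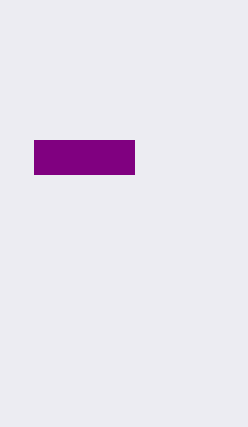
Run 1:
x0 = 34
y0 = 140
x1 = 134
y1 = 174
fill = 'purple'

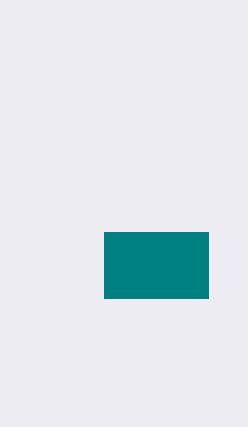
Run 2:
x0 = 104
y0 = 232
x1 = 208
y1 = 298
fill = 'teal'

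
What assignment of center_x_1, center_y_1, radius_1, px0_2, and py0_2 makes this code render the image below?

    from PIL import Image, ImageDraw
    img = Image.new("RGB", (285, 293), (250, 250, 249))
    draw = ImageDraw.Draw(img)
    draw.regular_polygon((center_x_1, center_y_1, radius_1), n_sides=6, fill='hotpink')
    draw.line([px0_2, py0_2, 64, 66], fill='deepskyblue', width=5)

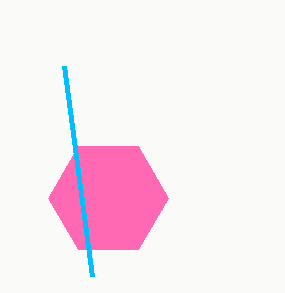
center_x_1 = 108, center_y_1 = 198, radius_1 = 60, px0_2 = 92, py0_2 = 276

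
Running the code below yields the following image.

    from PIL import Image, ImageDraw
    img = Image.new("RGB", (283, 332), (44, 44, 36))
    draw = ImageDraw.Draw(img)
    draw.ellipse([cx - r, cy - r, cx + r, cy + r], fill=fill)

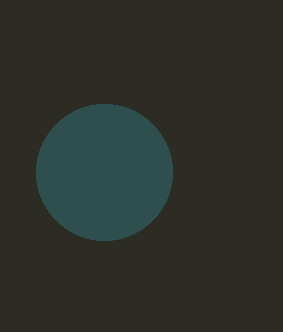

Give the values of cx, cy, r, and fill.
cx = 104
cy = 172
r = 68
fill = 'darkslategray'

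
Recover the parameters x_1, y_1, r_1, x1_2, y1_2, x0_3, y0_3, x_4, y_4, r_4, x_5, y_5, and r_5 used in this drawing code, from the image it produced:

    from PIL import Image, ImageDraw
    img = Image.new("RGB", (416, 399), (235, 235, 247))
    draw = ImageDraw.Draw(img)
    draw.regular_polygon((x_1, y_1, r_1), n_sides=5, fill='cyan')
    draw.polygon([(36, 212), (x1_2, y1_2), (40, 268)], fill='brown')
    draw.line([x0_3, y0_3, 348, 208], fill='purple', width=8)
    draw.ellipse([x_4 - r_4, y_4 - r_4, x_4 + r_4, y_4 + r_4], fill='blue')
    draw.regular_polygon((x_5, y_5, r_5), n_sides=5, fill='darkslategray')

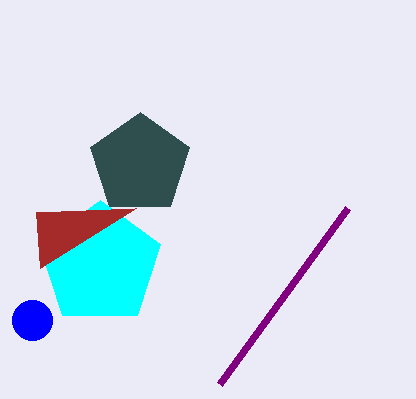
x_1 = 100, y_1 = 264, r_1 = 64, x1_2 = 136, y1_2 = 208, x0_3 = 220, y0_3 = 384, x_4 = 32, y_4 = 320, r_4 = 20, x_5 = 140, y_5 = 164, r_5 = 52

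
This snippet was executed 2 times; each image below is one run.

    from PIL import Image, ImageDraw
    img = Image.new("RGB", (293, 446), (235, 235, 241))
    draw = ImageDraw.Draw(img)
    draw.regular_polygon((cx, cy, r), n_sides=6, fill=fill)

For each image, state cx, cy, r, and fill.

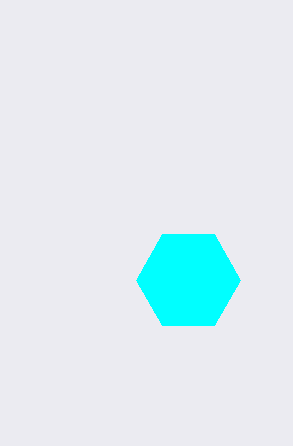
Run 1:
cx = 188
cy = 280
r = 52
fill = 'cyan'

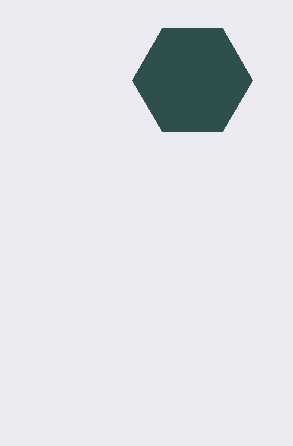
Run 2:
cx = 192, cy = 80, r = 60, fill = 'darkslategray'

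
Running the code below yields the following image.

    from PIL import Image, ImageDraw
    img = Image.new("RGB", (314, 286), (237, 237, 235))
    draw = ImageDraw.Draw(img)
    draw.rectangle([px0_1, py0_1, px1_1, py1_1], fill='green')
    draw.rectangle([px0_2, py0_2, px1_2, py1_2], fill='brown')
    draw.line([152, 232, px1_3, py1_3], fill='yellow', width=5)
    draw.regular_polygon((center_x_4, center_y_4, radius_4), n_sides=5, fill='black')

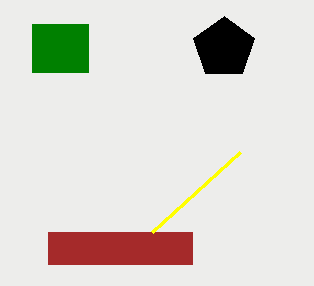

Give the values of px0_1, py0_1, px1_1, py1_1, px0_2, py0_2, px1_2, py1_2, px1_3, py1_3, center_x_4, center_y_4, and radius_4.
px0_1 = 32, py0_1 = 24, px1_1 = 88, py1_1 = 72, px0_2 = 48, py0_2 = 232, px1_2 = 192, py1_2 = 264, px1_3 = 240, py1_3 = 152, center_x_4 = 224, center_y_4 = 48, radius_4 = 32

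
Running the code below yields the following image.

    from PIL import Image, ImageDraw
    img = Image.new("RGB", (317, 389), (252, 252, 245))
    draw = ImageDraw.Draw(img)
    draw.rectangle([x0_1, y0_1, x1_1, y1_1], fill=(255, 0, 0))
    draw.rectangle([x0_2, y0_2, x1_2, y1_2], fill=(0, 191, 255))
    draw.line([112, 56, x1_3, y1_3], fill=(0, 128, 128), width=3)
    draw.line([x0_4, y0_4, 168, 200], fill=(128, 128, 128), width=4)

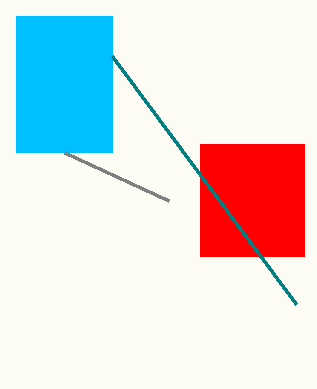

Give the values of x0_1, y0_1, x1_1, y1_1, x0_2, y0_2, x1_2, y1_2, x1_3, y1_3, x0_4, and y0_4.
x0_1 = 200; y0_1 = 144; x1_1 = 304; y1_1 = 256; x0_2 = 16; y0_2 = 16; x1_2 = 112; y1_2 = 152; x1_3 = 296; y1_3 = 304; x0_4 = 64; y0_4 = 152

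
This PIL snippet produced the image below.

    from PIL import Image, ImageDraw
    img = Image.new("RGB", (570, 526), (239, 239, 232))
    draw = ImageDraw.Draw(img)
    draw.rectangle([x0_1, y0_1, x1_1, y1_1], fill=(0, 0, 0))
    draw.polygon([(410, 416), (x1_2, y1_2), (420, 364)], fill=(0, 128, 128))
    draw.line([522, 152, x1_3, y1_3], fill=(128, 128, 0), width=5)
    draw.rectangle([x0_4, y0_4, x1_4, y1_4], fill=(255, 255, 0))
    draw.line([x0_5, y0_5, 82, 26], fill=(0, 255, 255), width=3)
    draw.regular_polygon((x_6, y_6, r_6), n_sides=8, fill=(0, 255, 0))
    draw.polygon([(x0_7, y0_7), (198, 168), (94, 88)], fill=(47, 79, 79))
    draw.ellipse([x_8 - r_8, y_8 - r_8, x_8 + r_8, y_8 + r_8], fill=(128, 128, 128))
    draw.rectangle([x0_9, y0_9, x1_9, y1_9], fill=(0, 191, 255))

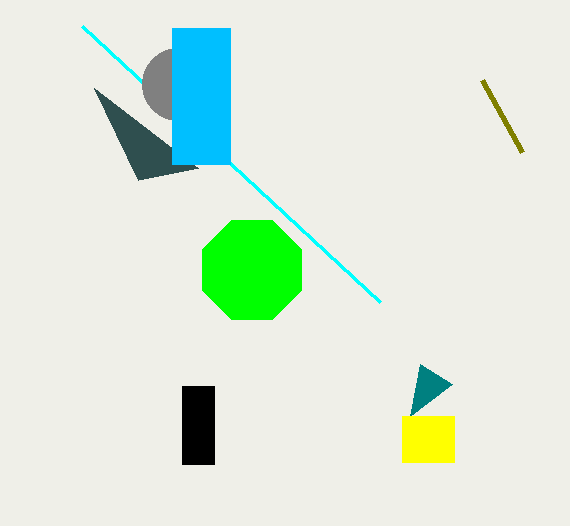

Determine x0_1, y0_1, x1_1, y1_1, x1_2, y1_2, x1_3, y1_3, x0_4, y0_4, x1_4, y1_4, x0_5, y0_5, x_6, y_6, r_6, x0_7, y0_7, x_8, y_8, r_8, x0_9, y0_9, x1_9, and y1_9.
x0_1 = 182
y0_1 = 386
x1_1 = 214
y1_1 = 464
x1_2 = 452
y1_2 = 384
x1_3 = 482
y1_3 = 80
x0_4 = 402
y0_4 = 416
x1_4 = 454
y1_4 = 462
x0_5 = 380
y0_5 = 302
x_6 = 252
y_6 = 270
r_6 = 54
x0_7 = 138
y0_7 = 180
x_8 = 178
y_8 = 84
r_8 = 36
x0_9 = 172
y0_9 = 28
x1_9 = 230
y1_9 = 164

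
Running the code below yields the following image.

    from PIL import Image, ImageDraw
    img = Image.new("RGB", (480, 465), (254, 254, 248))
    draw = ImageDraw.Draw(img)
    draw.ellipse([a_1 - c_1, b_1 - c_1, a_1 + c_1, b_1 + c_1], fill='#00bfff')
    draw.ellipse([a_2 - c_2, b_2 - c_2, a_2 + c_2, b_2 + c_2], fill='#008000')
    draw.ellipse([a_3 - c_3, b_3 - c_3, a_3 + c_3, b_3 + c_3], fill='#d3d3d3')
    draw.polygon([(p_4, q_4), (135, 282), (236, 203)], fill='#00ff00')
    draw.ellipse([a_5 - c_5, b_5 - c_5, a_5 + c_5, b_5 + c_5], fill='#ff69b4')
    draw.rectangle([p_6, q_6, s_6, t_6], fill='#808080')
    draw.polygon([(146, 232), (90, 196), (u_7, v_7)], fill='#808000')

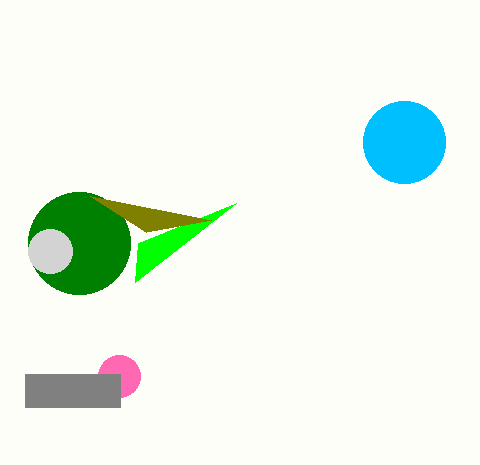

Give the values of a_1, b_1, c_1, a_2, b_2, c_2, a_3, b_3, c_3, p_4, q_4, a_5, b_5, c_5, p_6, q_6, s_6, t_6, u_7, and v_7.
a_1 = 404, b_1 = 142, c_1 = 41, a_2 = 79, b_2 = 243, c_2 = 51, a_3 = 50, b_3 = 251, c_3 = 22, p_4 = 138, q_4 = 243, a_5 = 119, b_5 = 376, c_5 = 21, p_6 = 25, q_6 = 374, s_6 = 120, t_6 = 407, u_7 = 211, v_7 = 220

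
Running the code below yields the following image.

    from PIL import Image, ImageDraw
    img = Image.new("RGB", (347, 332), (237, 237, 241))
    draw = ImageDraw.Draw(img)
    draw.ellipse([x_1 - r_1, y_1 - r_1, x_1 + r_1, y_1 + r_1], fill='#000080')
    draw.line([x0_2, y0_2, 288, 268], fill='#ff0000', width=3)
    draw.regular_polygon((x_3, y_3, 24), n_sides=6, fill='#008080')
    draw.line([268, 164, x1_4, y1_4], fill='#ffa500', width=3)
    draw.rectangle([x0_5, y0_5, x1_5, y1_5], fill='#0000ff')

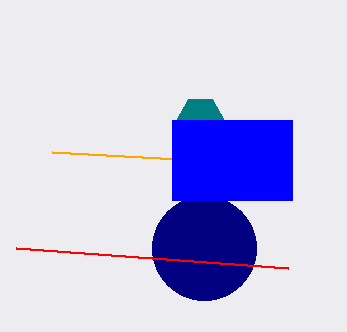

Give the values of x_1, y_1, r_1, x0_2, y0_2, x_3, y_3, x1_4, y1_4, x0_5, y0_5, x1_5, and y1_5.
x_1 = 204; y_1 = 248; r_1 = 52; x0_2 = 16; y0_2 = 248; x_3 = 200; y_3 = 120; x1_4 = 52; y1_4 = 152; x0_5 = 172; y0_5 = 120; x1_5 = 292; y1_5 = 200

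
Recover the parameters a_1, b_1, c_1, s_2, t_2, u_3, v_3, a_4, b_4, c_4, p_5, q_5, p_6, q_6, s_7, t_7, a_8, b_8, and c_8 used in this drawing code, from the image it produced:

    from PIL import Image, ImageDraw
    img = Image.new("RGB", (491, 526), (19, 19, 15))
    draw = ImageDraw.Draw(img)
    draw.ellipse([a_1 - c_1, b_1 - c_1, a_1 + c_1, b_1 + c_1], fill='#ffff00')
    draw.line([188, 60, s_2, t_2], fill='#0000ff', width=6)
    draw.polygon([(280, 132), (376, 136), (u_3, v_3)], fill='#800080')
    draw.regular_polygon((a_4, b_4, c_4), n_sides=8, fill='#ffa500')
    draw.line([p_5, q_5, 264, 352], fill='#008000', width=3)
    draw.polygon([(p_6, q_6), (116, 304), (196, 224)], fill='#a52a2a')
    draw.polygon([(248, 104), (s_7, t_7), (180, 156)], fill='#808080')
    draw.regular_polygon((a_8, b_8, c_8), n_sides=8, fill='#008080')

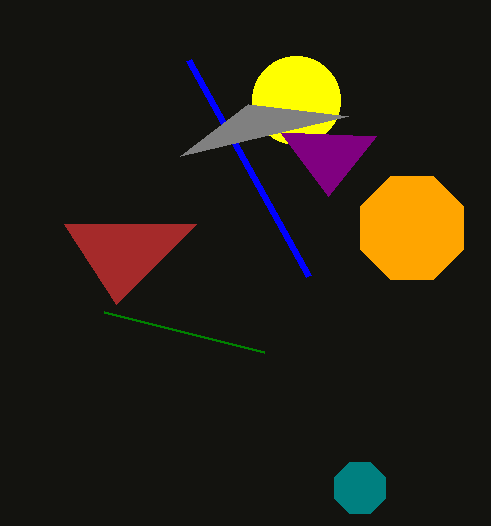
a_1 = 296, b_1 = 100, c_1 = 44, s_2 = 308, t_2 = 276, u_3 = 328, v_3 = 196, a_4 = 412, b_4 = 228, c_4 = 56, p_5 = 104, q_5 = 312, p_6 = 64, q_6 = 224, s_7 = 348, t_7 = 116, a_8 = 360, b_8 = 488, c_8 = 28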